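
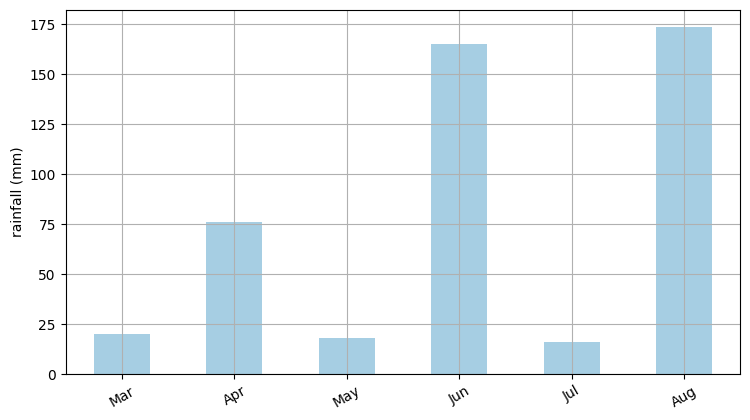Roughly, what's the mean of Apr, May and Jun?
(80 + 20 + 160) / 3 ≈ 87.

≈ 87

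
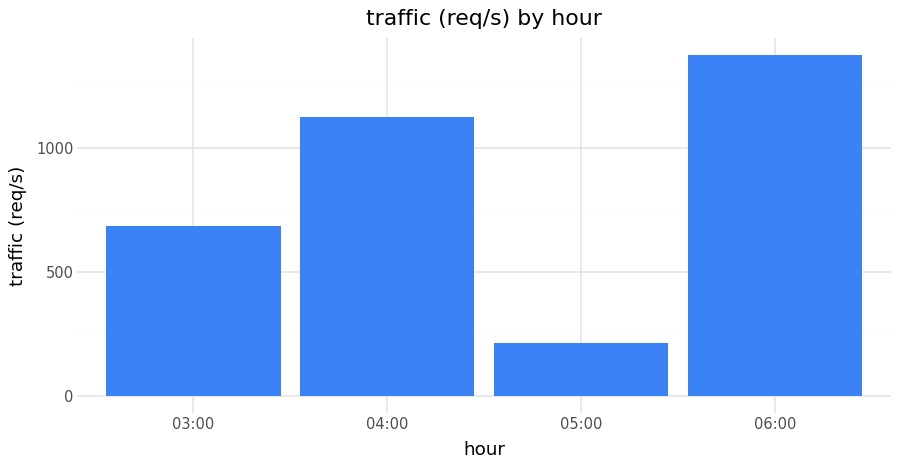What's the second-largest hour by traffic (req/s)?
Top 3: 06:00 ≈ 1400, 04:00 ≈ 1200, 03:00 ≈ 600.

04:00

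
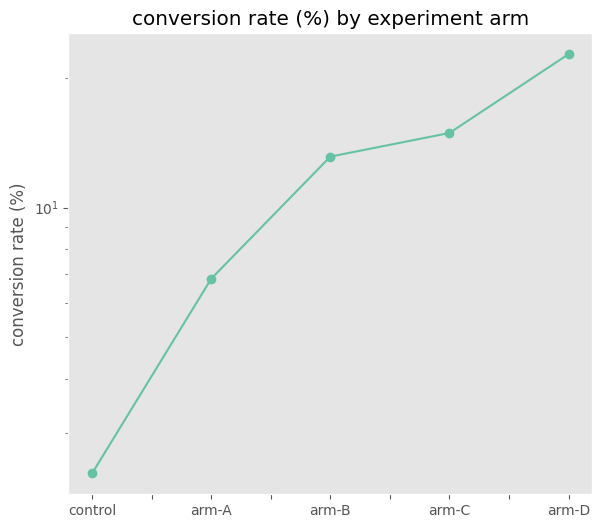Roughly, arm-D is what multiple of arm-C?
arm-D ≈ 22, arm-C ≈ 14; 22/14 ≈ 1.57.

≈ 1.57×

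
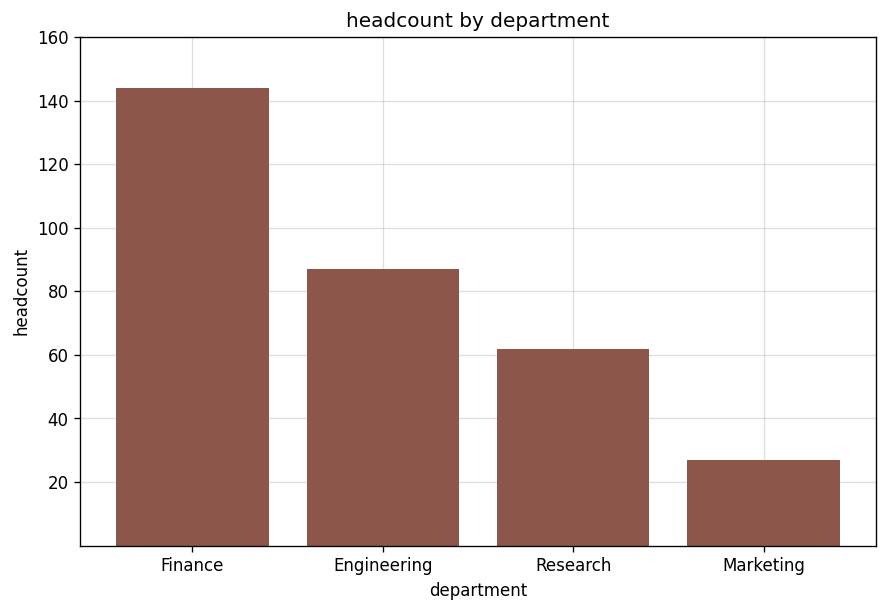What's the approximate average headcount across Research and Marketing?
≈ 40

(60 + 20) / 2 ≈ 40.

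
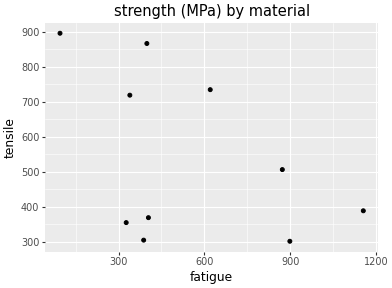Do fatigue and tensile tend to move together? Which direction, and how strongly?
negative, moderate

Points are negatively correlated; moderate (|r| ≈ 0.5).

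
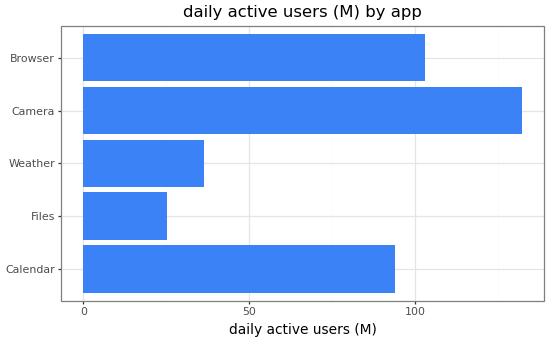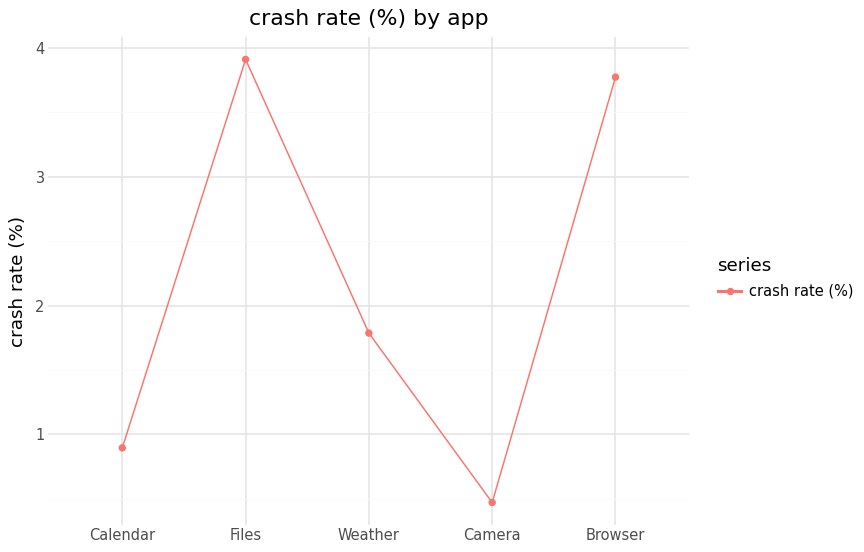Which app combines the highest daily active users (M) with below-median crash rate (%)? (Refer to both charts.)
Chart 2 median crash rate (%) ≈ 2; below-median apps: Calendar, Camera. Among those, Camera has the highest daily active users (M) (≈ 140).

Camera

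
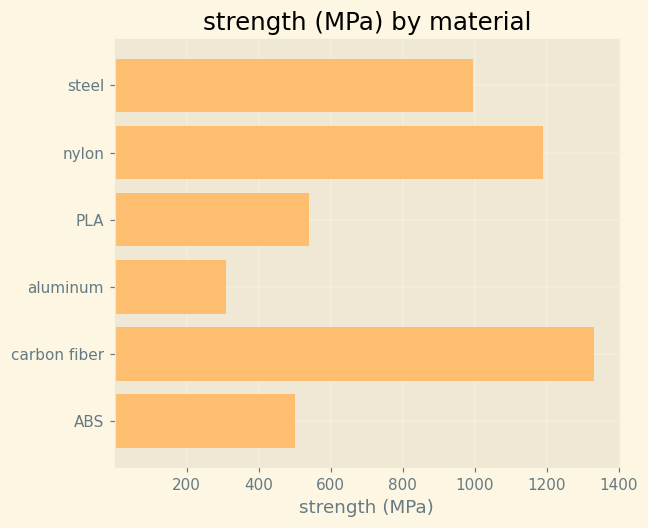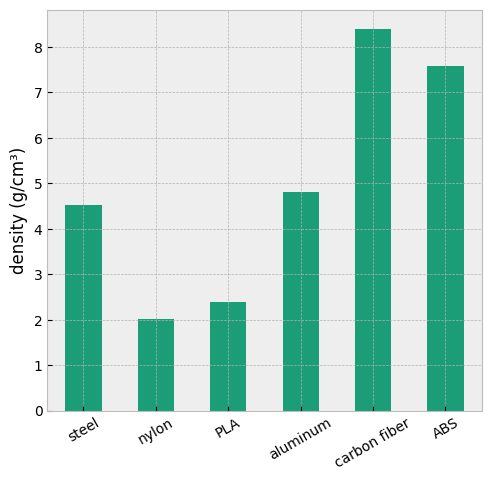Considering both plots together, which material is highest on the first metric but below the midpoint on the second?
nylon

Chart 2 median density (g/cm³) ≈ 5; below-median materials: steel, nylon, PLA. Among those, nylon has the highest strength (MPa) (≈ 1200).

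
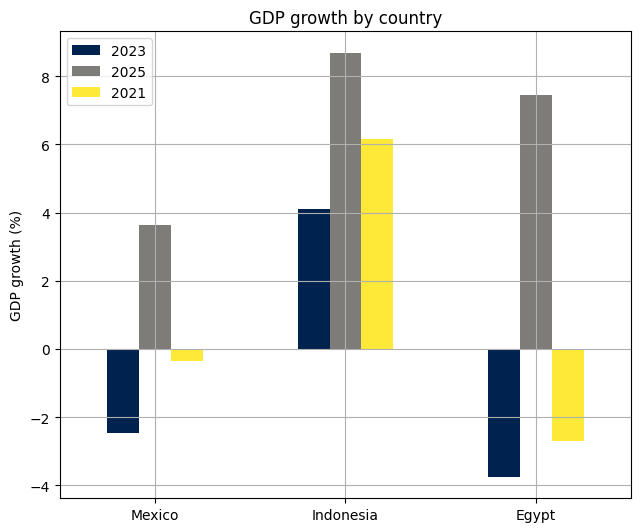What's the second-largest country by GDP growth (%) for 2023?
Top 3 for 2023: Indonesia ≈ 4, Mexico ≈ -2, Egypt ≈ -4.

Mexico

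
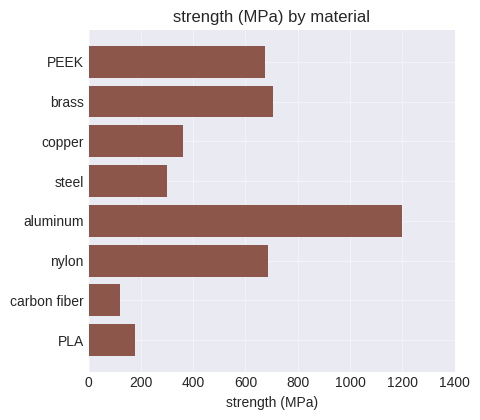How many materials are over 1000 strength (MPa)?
Above 1000: aluminum.

1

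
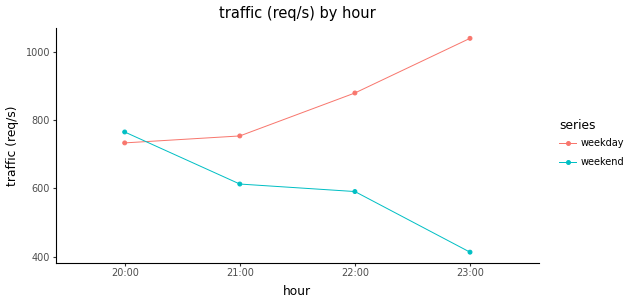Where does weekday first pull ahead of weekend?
21:00

20:00: weekday ≈ 700 vs weekend ≈ 800 (not yet); 21:00: weekday ≈ 800 vs weekend ≈ 600 (first crossover).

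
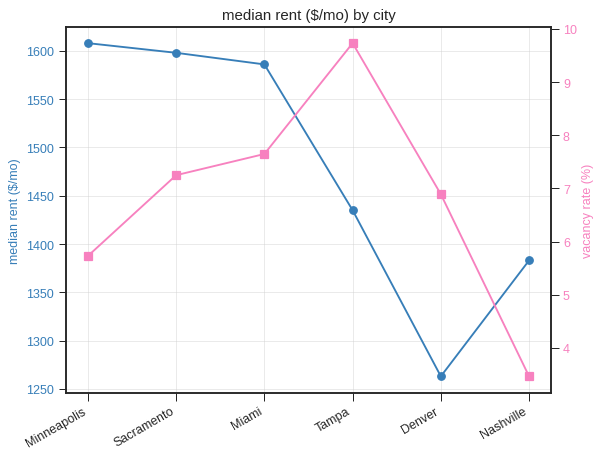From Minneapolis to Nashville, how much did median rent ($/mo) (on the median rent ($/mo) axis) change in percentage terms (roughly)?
Minneapolis ≈ 1600, Nashville ≈ 1400; (1400 − 1600) / 1600 ≈ -12.5%.

≈ -12.5%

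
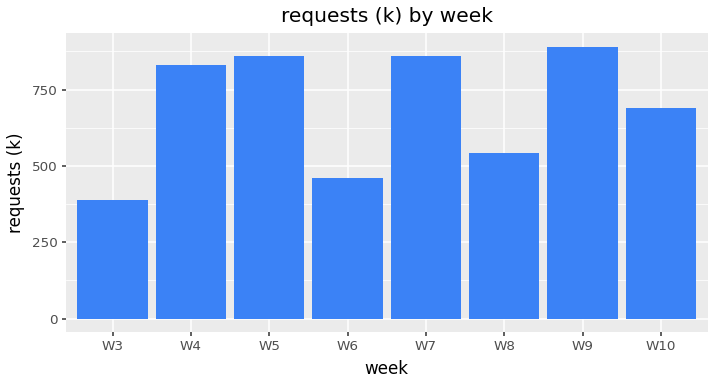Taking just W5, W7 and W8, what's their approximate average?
≈ 767

(900 + 900 + 500) / 3 ≈ 767.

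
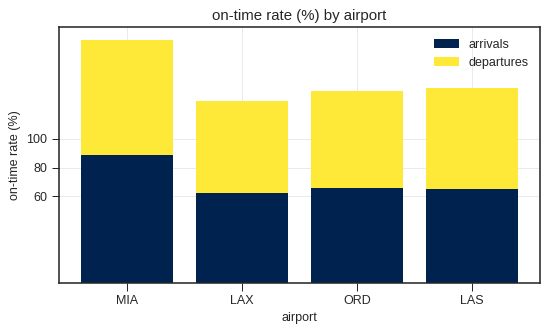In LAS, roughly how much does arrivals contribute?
≈ 60

arrivals top ≈ 60, bottom ≈ 0; segment ≈ 60.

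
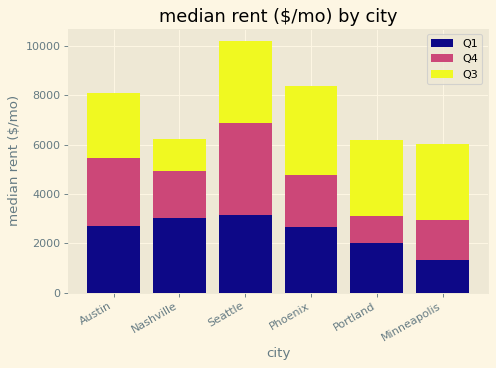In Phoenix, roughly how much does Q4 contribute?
≈ 2000

Q4 top ≈ 5000, bottom ≈ 3000; segment ≈ 2000.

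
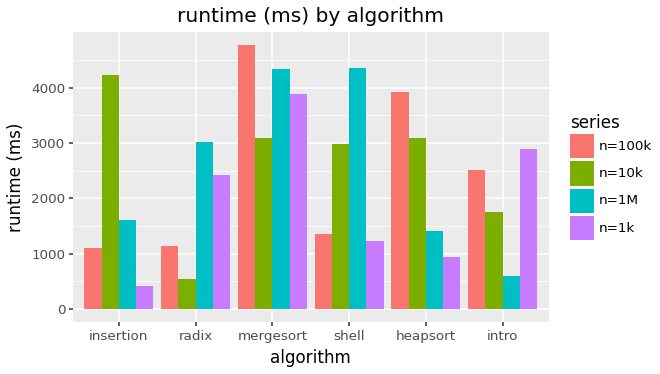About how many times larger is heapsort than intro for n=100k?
≈ 1.6×

heapsort ≈ 4000, intro ≈ 2500; 4000/2500 ≈ 1.6.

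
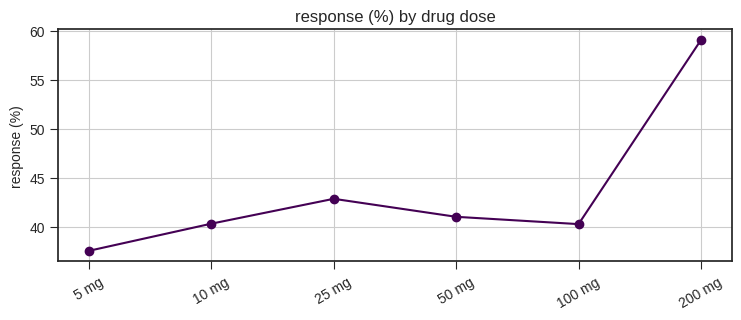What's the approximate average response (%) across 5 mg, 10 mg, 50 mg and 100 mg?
(38 + 40 + 42 + 40) / 4 ≈ 40.

≈ 40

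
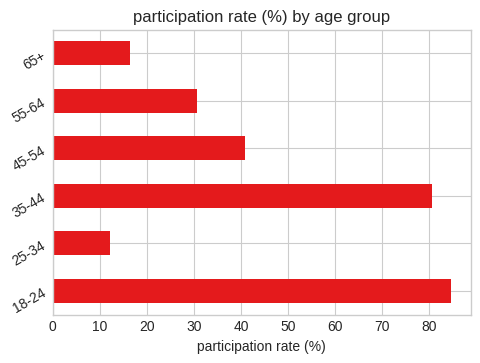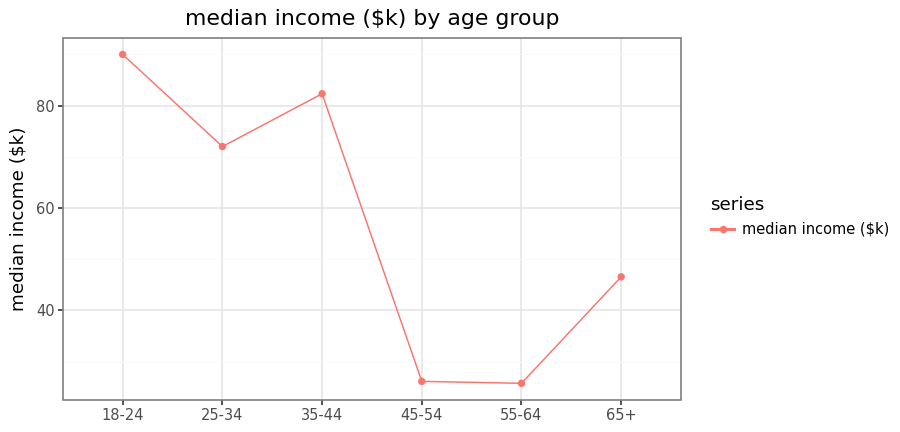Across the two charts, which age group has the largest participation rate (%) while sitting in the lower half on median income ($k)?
Chart 2 median median income ($k) ≈ 60; below-median age groups: 45-54, 55-64, 65+. Among those, 45-54 has the highest participation rate (%) (≈ 40).

45-54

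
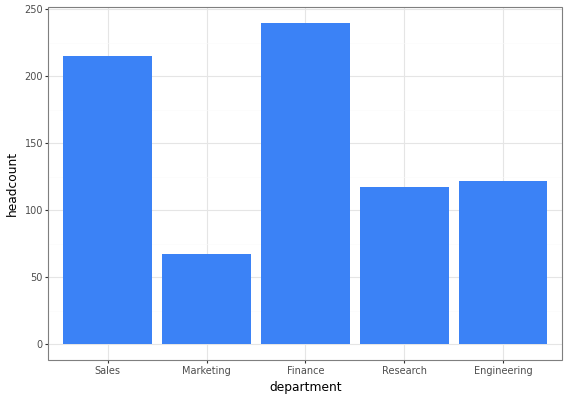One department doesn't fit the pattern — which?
Finance ≈ 240; the rest sit between ≈ 60 and ≈ 220.

Finance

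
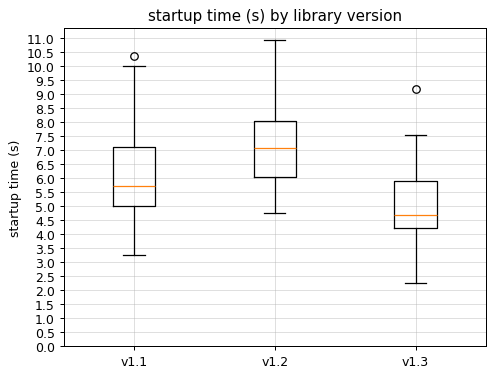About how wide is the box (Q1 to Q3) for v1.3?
Q3 ≈ 6.0, Q1 ≈ 4.0; IQR ≈ 2.0.

≈ 2.0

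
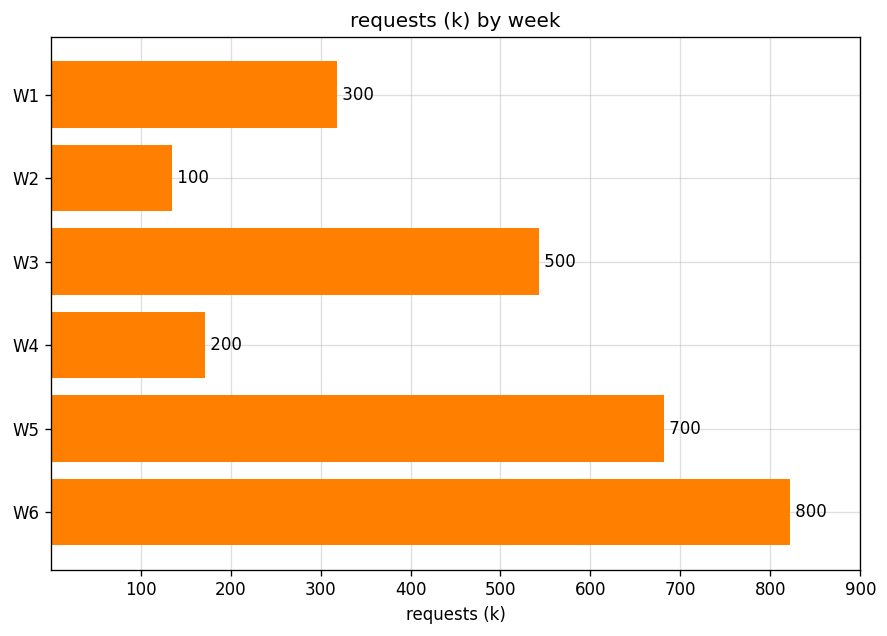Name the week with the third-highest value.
W3

Top 4: W6 ≈ 800, W5 ≈ 700, W3 ≈ 500, W1 ≈ 300.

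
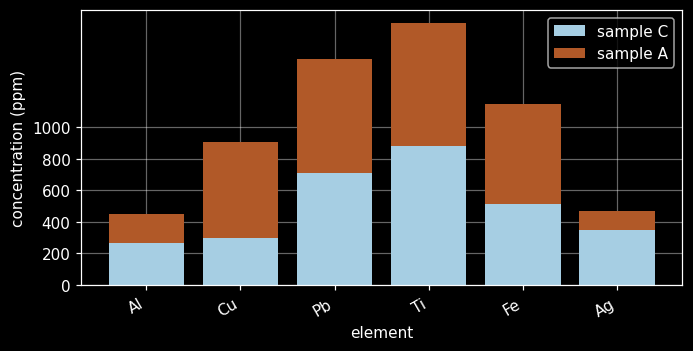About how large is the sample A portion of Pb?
≈ 600

sample A top ≈ 1400, bottom ≈ 800; segment ≈ 600.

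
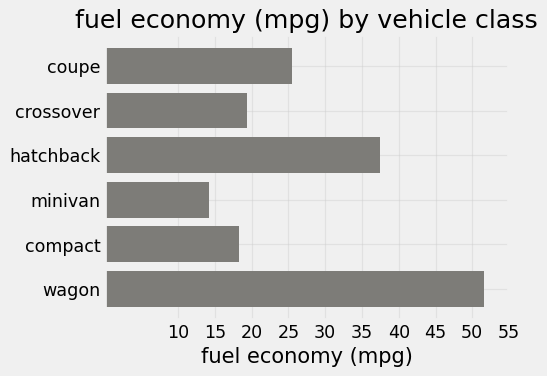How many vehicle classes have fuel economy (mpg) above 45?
Above 45: wagon.

1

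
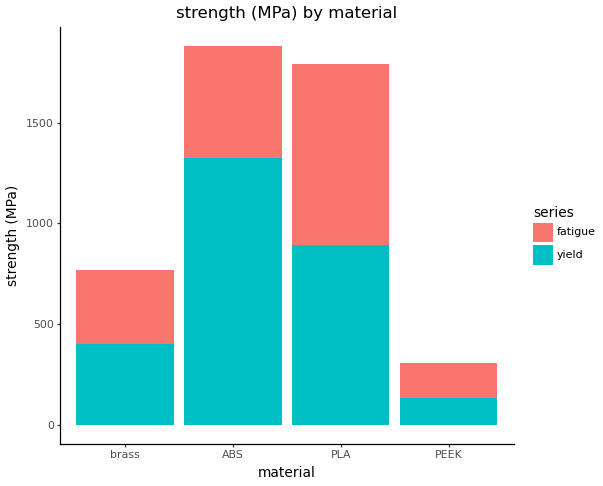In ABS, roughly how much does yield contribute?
≈ 1400

yield top ≈ 1400, bottom ≈ 0; segment ≈ 1400.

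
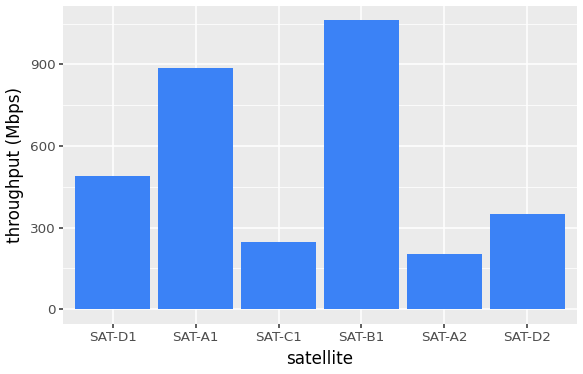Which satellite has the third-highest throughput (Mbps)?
Top 4: SAT-B1 ≈ 1100, SAT-A1 ≈ 900, SAT-D1 ≈ 500, SAT-D2 ≈ 300.

SAT-D1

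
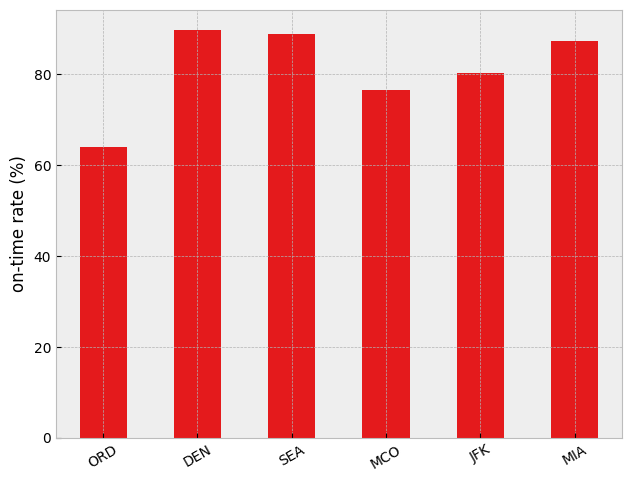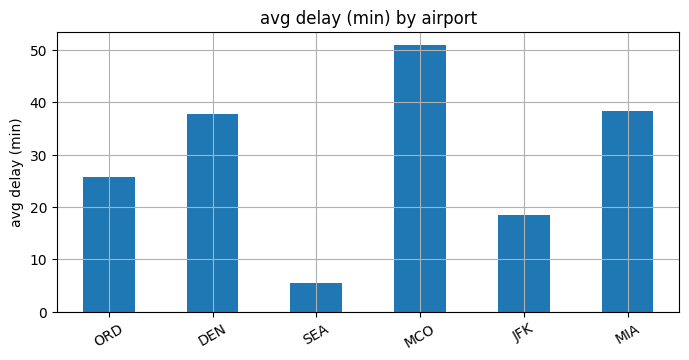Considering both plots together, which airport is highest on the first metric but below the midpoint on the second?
Chart 2 median avg delay (min) ≈ 30; below-median airports: ORD, SEA, JFK. Among those, SEA has the highest on-time rate (%) (≈ 90).

SEA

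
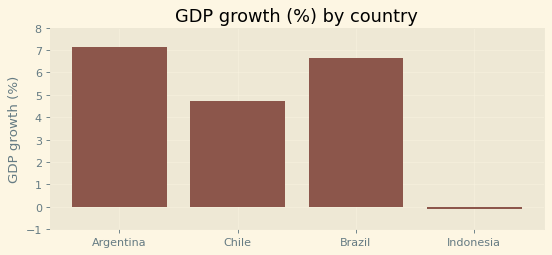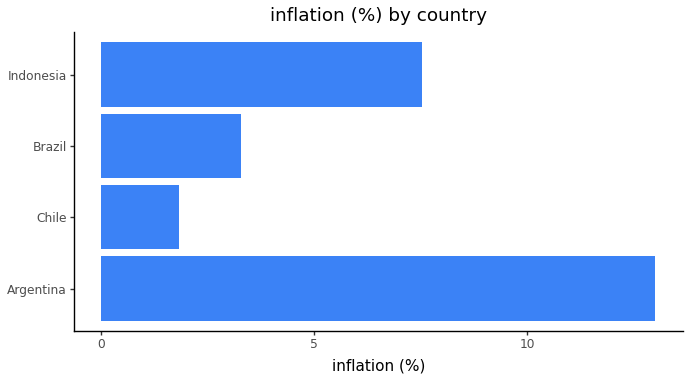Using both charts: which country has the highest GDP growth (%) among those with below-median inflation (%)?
Chart 2 median inflation (%) ≈ 6; below-median countries: Chile, Brazil. Among those, Brazil has the highest GDP growth (%) (≈ 7).

Brazil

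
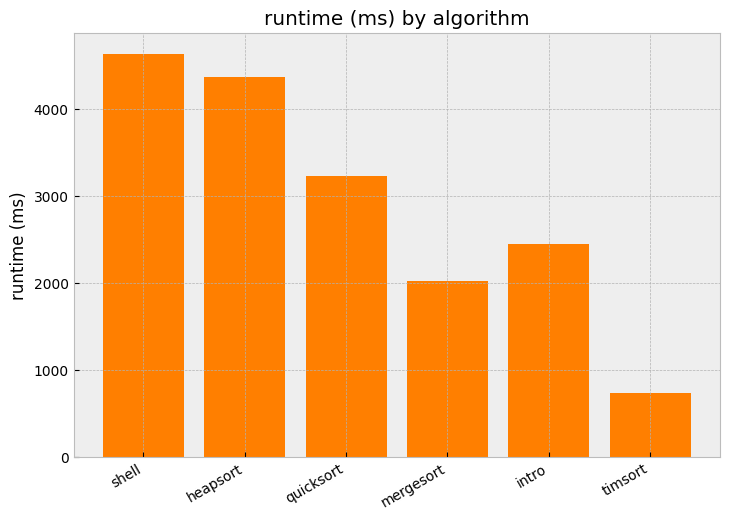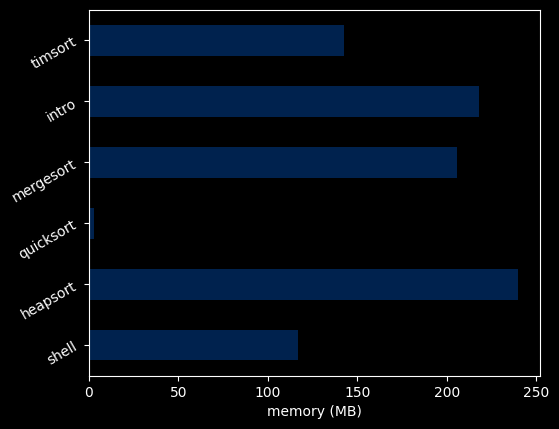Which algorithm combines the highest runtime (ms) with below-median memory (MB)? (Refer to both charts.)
Chart 2 median memory (MB) ≈ 175; below-median algorithms: shell, quicksort, timsort. Among those, shell has the highest runtime (ms) (≈ 4500).

shell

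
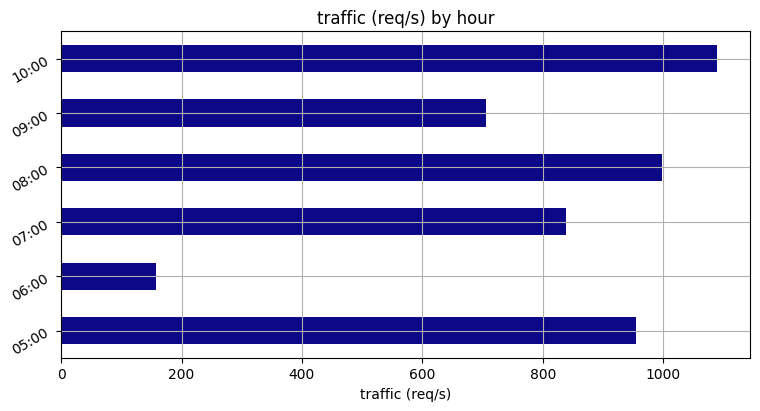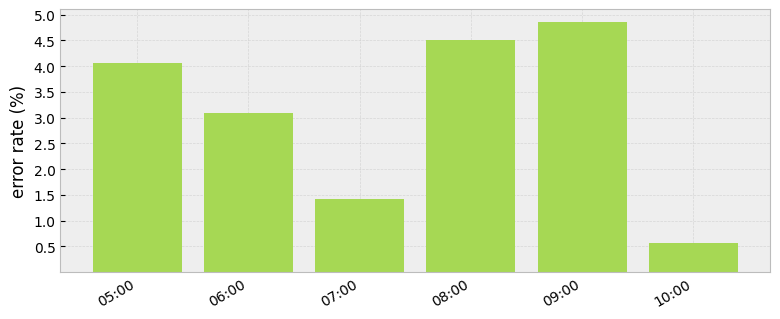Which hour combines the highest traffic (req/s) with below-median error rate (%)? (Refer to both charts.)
Chart 2 median error rate (%) ≈ 3.5; below-median hours: 06:00, 07:00, 10:00. Among those, 10:00 has the highest traffic (req/s) (≈ 1100).

10:00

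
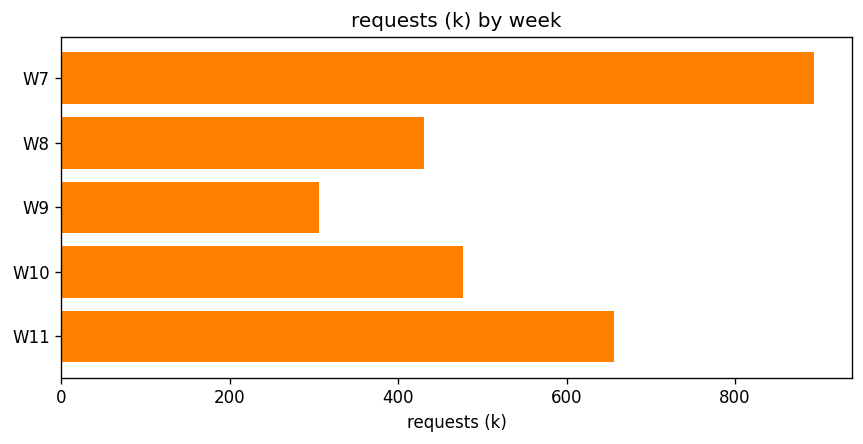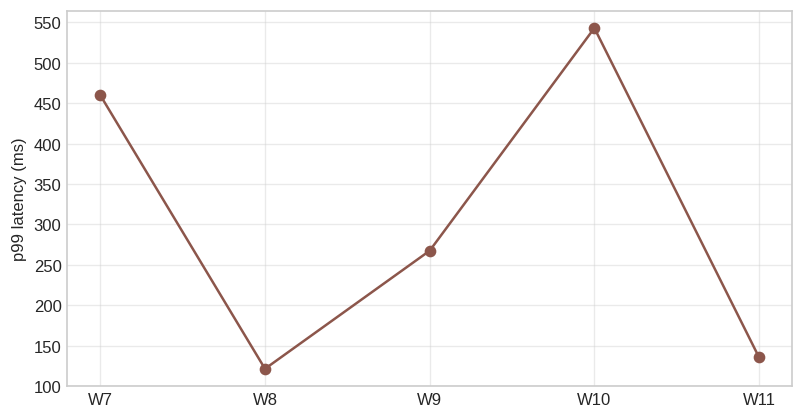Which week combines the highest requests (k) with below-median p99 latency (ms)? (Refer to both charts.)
Chart 2 median p99 latency (ms) ≈ 250; below-median weeks: W8, W11. Among those, W11 has the highest requests (k) (≈ 700).

W11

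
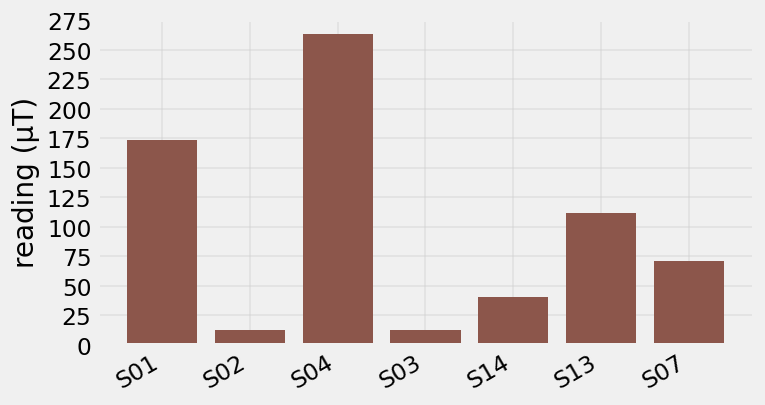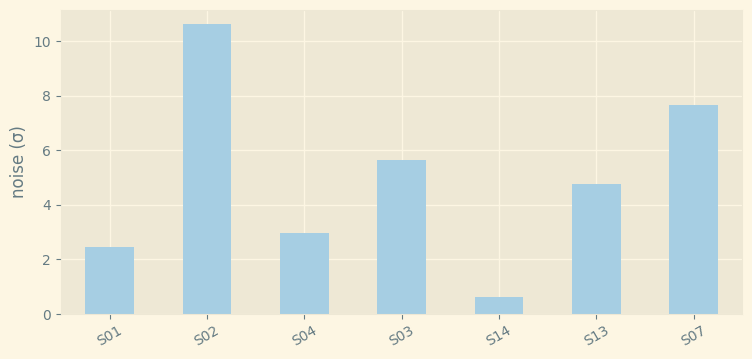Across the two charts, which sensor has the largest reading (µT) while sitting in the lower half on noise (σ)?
Chart 2 median noise (σ) ≈ 5; below-median sensors: S01, S04, S14. Among those, S04 has the highest reading (µT) (≈ 275).

S04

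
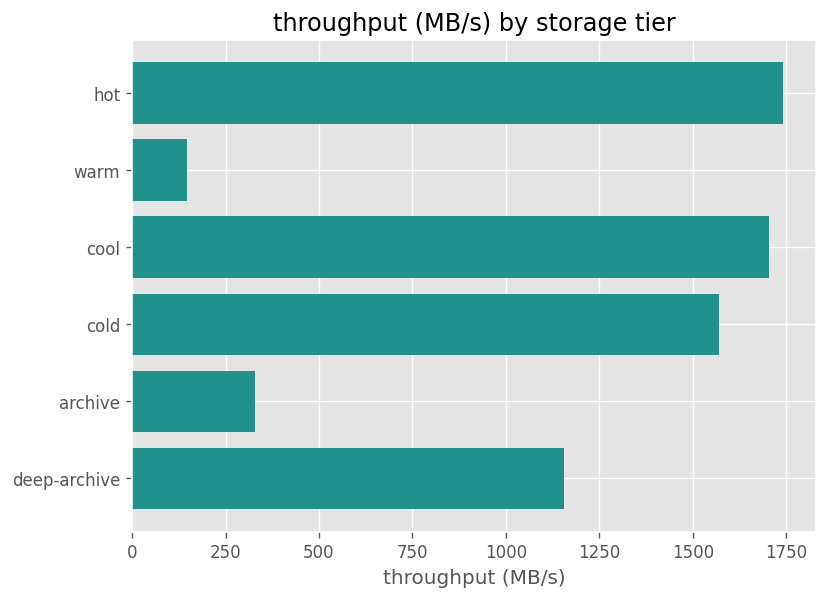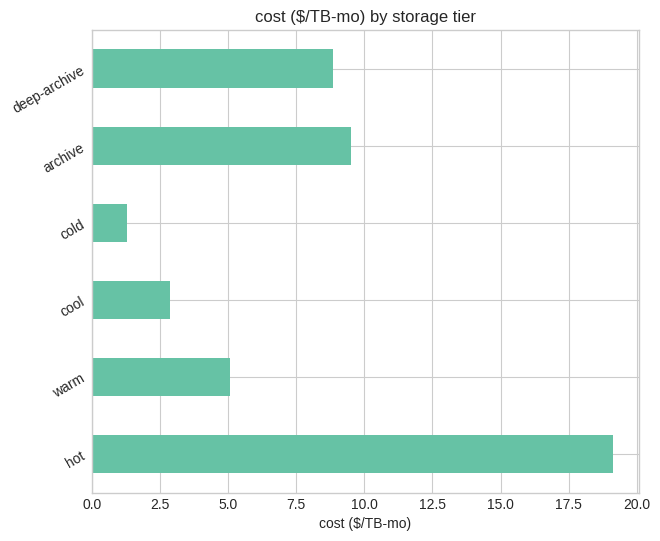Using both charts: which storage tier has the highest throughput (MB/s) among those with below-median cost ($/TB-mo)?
Chart 2 median cost ($/TB-mo) ≈ 6; below-median storage tiers: warm, cool, cold. Among those, cool has the highest throughput (MB/s) (≈ 1800).

cool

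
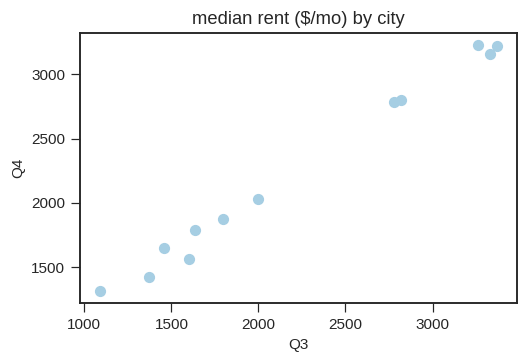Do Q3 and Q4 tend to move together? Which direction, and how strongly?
positive, strong

Points are positively correlated; strong (|r| ≈ 1.0).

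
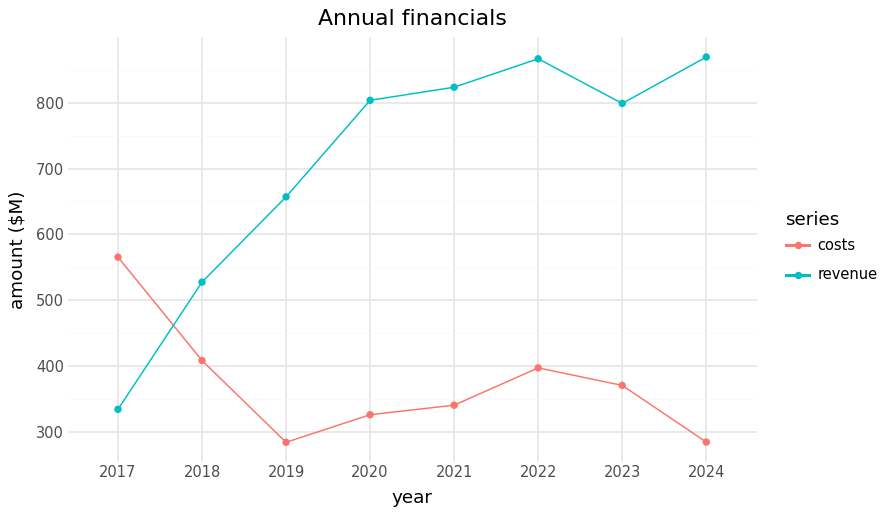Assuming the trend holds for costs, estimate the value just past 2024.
≈ 250

Last three: 400, 350, 300 → slope ≈ -50/step → next ≈ 250.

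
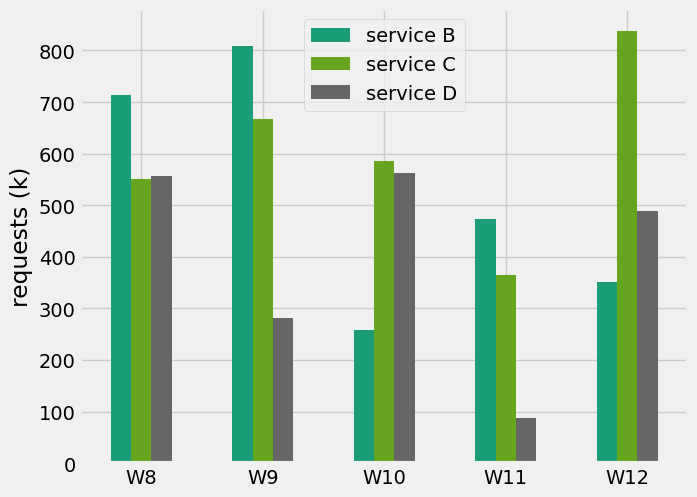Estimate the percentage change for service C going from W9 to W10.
≈ -14.3%

W9 ≈ 700, W10 ≈ 600; (600 − 700) / 700 ≈ -14.3%.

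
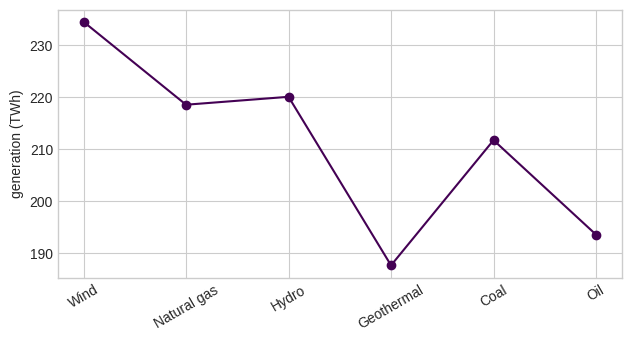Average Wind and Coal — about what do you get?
≈ 222

(235 + 210) / 2 ≈ 222.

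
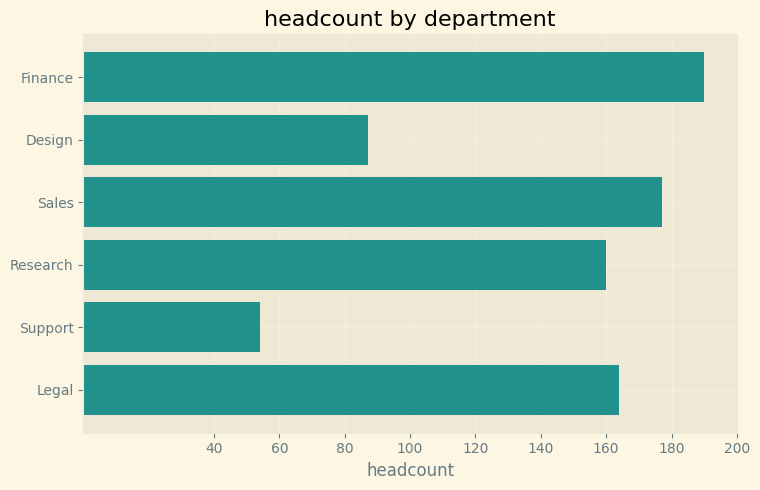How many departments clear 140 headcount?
Above 140: Finance, Sales, Research, Legal.

4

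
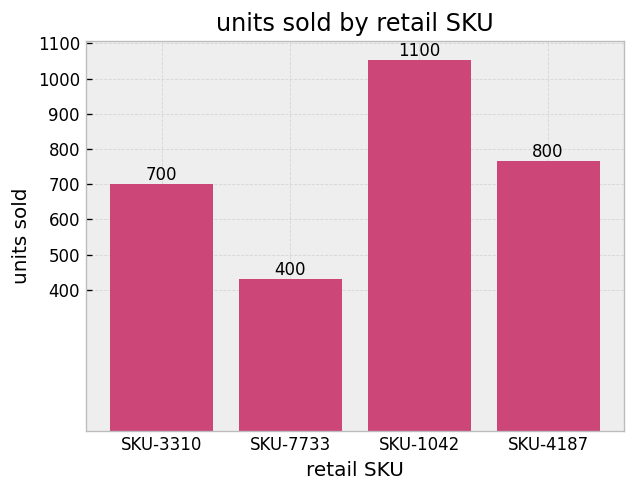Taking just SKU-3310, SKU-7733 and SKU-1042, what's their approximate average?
≈ 733

(700 + 400 + 1100) / 3 ≈ 733.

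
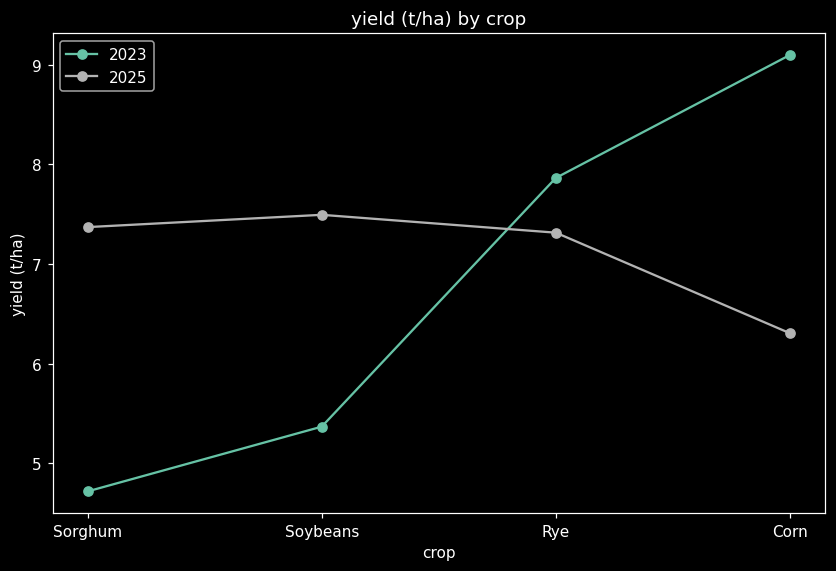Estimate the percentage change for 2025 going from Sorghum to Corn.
≈ -13.3%

Sorghum ≈ 7.5, Corn ≈ 6.5; (6.5 − 7.5) / 7.5 ≈ -13.3%.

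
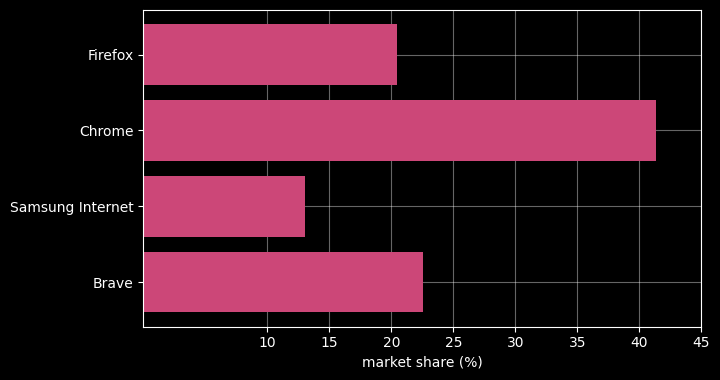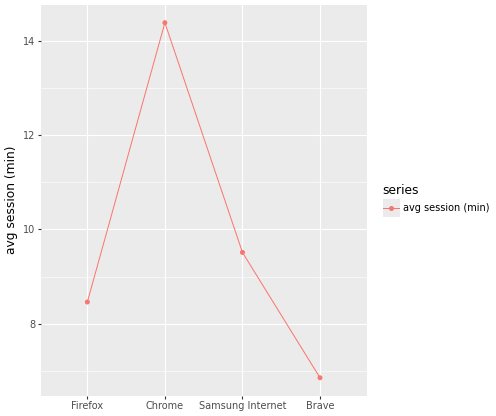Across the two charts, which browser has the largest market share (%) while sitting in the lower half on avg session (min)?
Brave

Chart 2 median avg session (min) ≈ 8; below-median browsers: Firefox, Brave. Among those, Brave has the highest market share (%) (≈ 25).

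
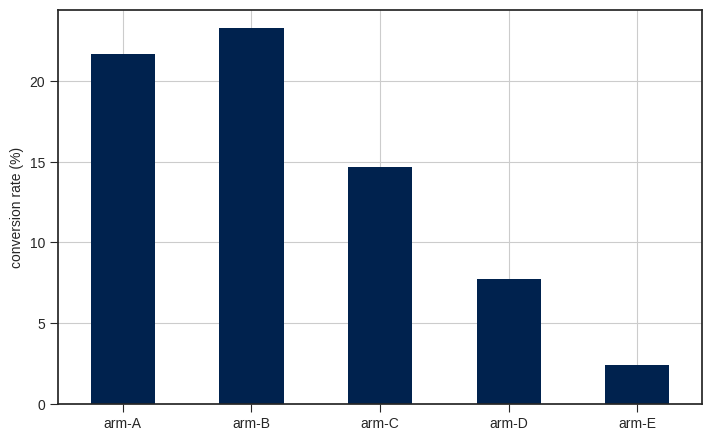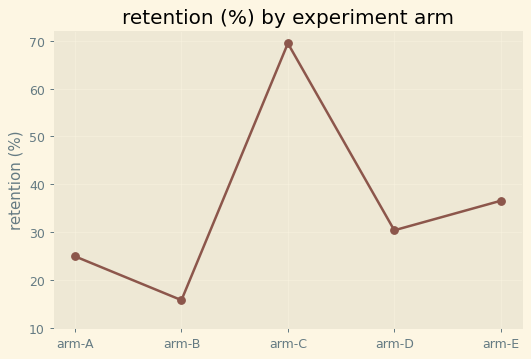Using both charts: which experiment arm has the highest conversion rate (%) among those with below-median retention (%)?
arm-B

Chart 2 median retention (%) ≈ 30; below-median experiment arms: arm-A, arm-B. Among those, arm-B has the highest conversion rate (%) (≈ 25).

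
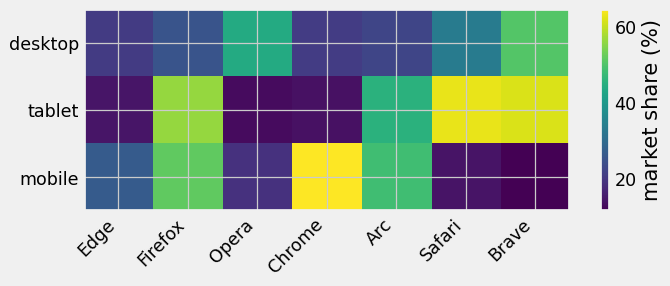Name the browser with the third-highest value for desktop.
Safari

Top 4 for desktop: Brave ≈ 50, Opera ≈ 45, Safari ≈ 35, Firefox ≈ 25.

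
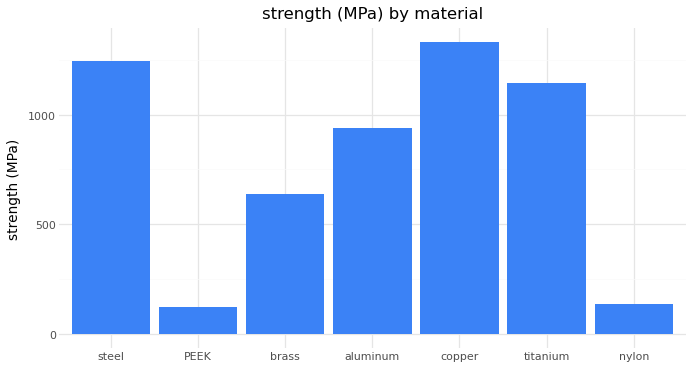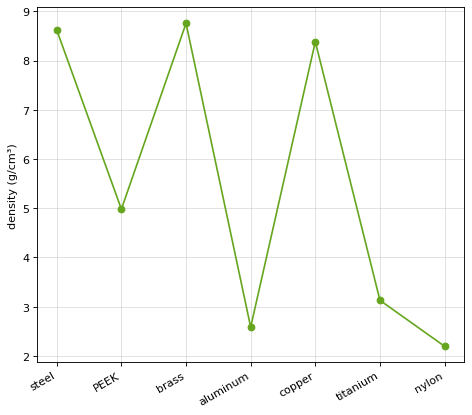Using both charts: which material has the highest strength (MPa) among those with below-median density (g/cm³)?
Chart 2 median density (g/cm³) ≈ 5; below-median materials: aluminum, titanium, nylon. Among those, titanium has the highest strength (MPa) (≈ 1200).

titanium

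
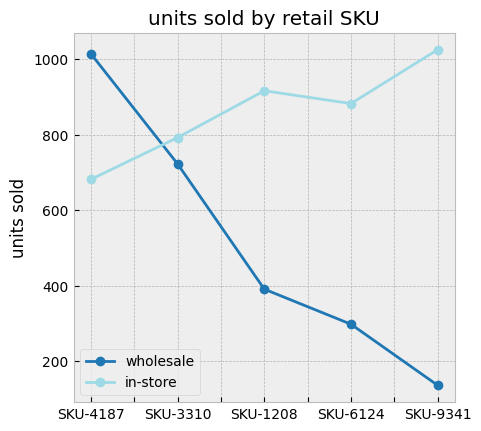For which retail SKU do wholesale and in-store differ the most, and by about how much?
SKU-9341: wholesale ≈ 100, in-store ≈ 1000 → gap ≈ 900. Next-largest (SKU-6124) is only ≈ 600.

SKU-9341, ≈ 900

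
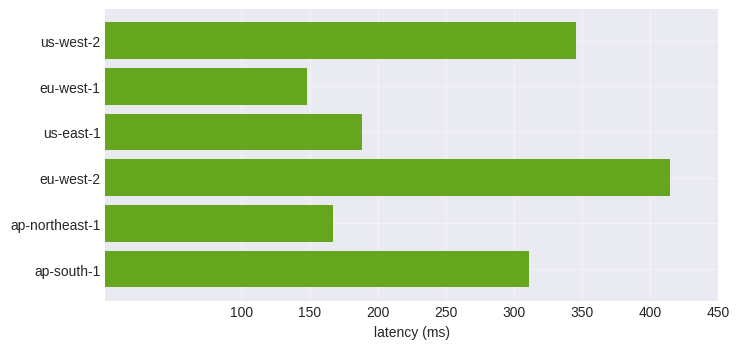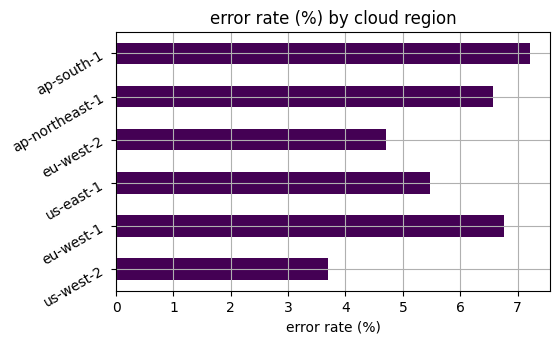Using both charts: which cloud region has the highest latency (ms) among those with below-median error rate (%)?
Chart 2 median error rate (%) ≈ 6; below-median cloud regions: us-west-2, us-east-1, eu-west-2. Among those, eu-west-2 has the highest latency (ms) (≈ 400).

eu-west-2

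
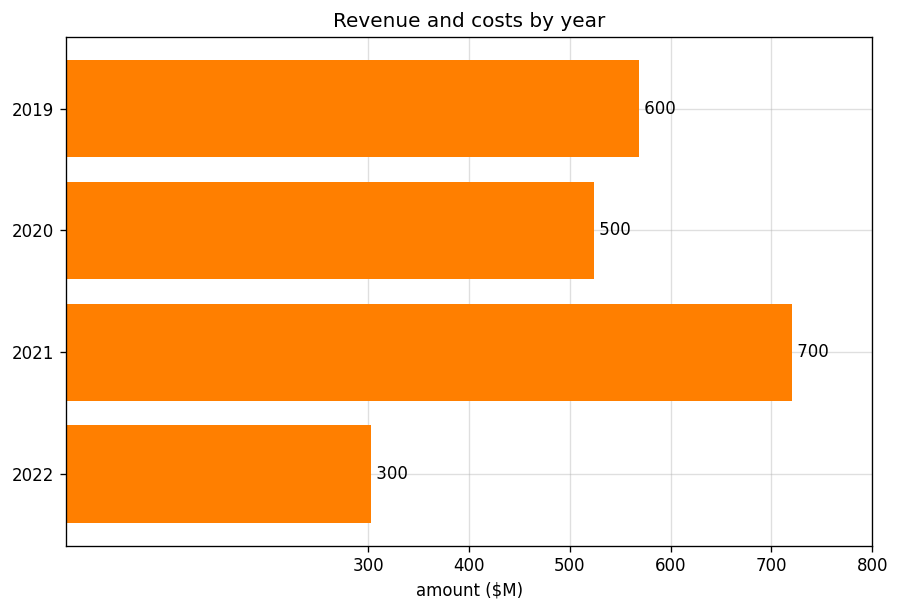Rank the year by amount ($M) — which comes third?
Top 4: 2021 ≈ 700, 2019 ≈ 600, 2020 ≈ 500, 2022 ≈ 300.

2020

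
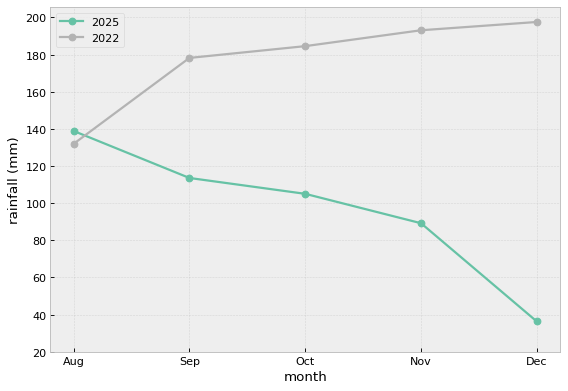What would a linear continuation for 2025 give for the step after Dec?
≈ 10

Last three: 100, 80, 40 → slope ≈ -30/step → next ≈ 10.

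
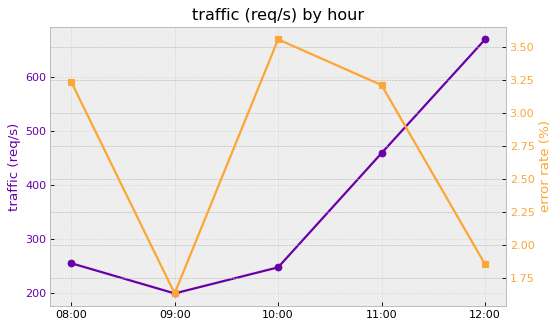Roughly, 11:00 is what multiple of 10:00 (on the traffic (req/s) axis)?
≈ 1.8×

11:00 ≈ 450, 10:00 ≈ 250; 450/250 ≈ 1.8.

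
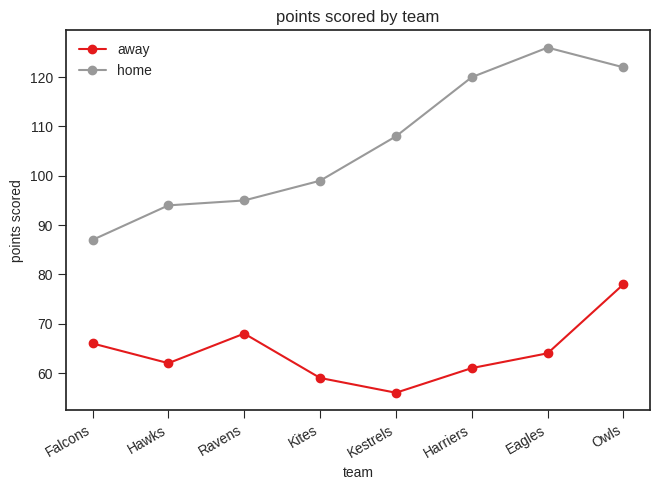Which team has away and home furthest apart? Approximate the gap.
Eagles: away ≈ 60, home ≈ 130 → gap ≈ 70. Next-largest (Harriers) is only ≈ 60.

Eagles, ≈ 70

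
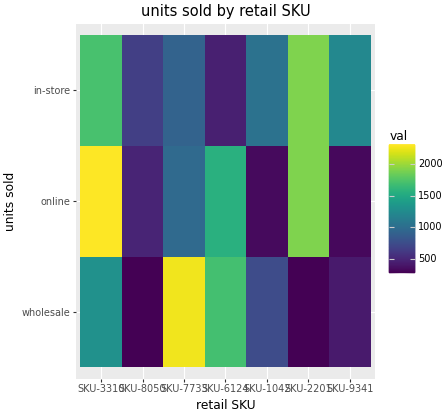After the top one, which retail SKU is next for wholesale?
Top 3 for wholesale: SKU-7733 ≈ 2200, SKU-6124 ≈ 1600, SKU-3310 ≈ 1200.

SKU-6124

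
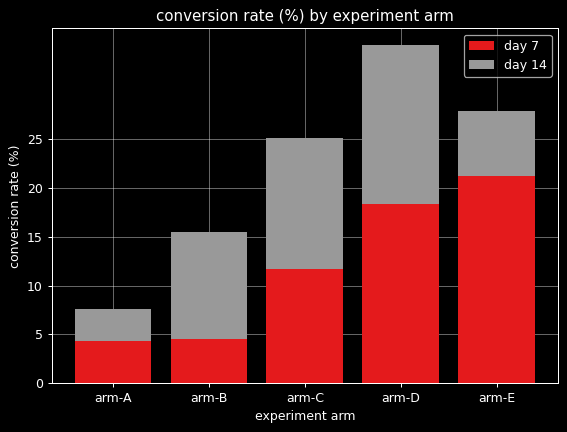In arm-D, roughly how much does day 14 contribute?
≈ 15

day 14 top ≈ 35, bottom ≈ 20; segment ≈ 15.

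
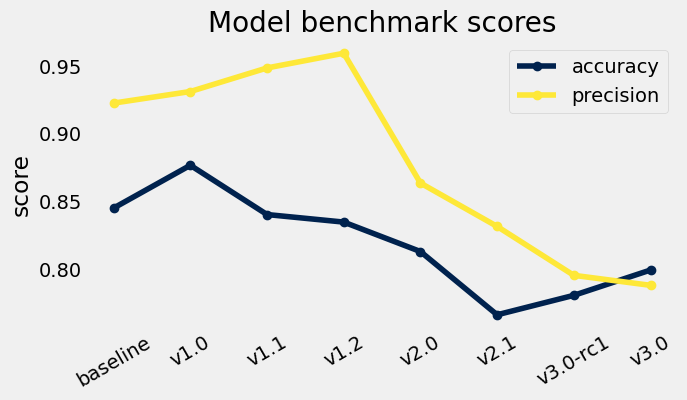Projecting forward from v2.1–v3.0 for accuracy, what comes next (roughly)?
Last three: 0.76, 0.78, 0.80 → slope ≈ 0.02/step → next ≈ 0.82.

≈ 0.82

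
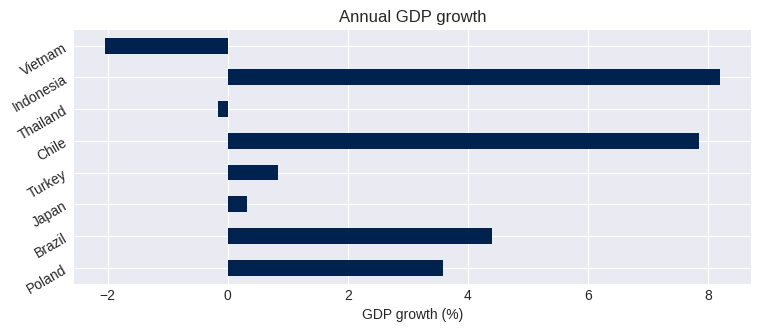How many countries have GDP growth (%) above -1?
7

Above -1: Poland, Brazil, Japan, Turkey, Chile, Thailand, Indonesia.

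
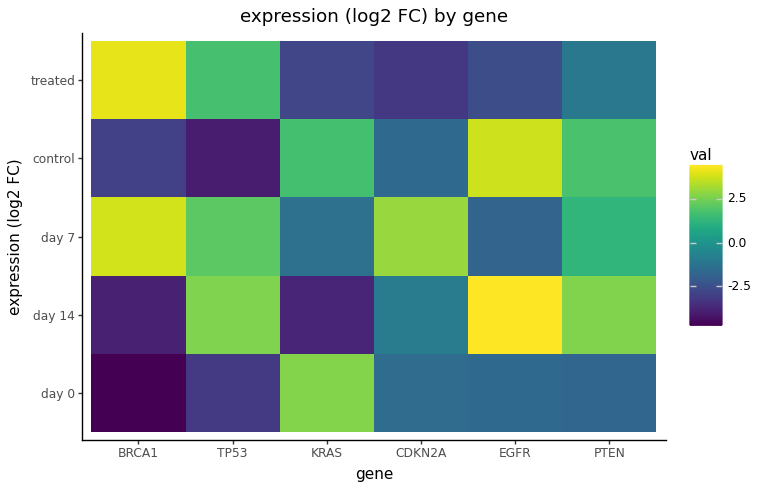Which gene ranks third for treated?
PTEN

Top 4 for treated: BRCA1 ≈ 4, TP53 ≈ 2, PTEN ≈ -1, EGFR ≈ -3.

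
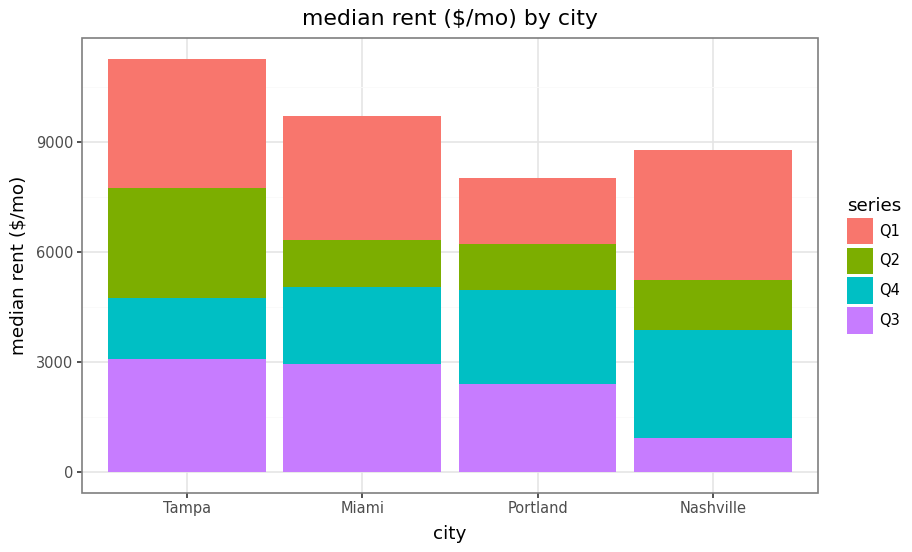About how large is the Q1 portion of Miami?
≈ 4000

Q1 top ≈ 10000, bottom ≈ 6000; segment ≈ 4000.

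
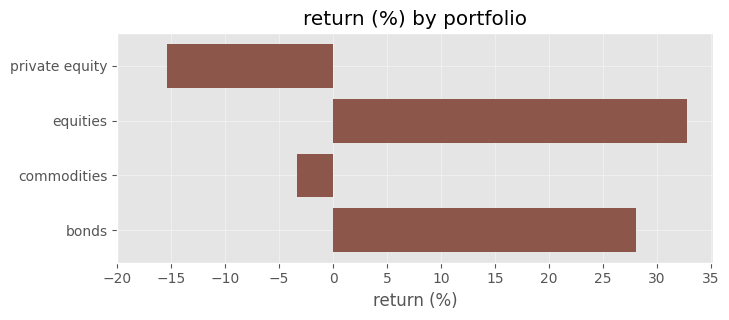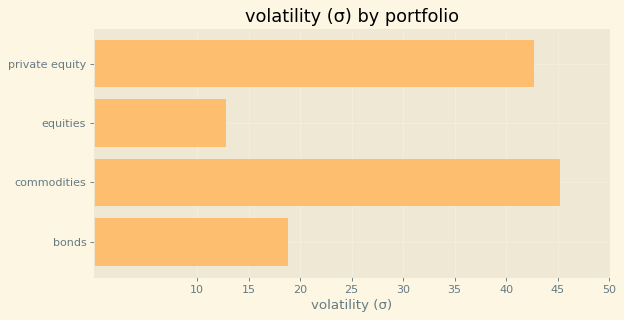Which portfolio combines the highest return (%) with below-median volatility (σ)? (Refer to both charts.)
Chart 2 median volatility (σ) ≈ 30; below-median portfolios: equities, bonds. Among those, equities has the highest return (%) (≈ 35).

equities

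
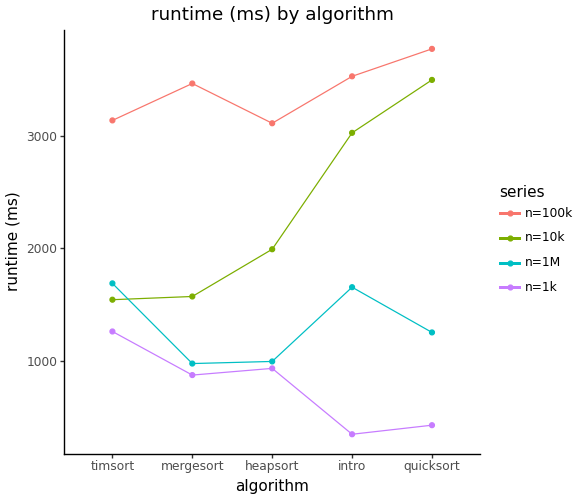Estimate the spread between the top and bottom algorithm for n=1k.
Max timsort ≈ 1500, min intro ≈ 500; range ≈ 1000.

≈ 1000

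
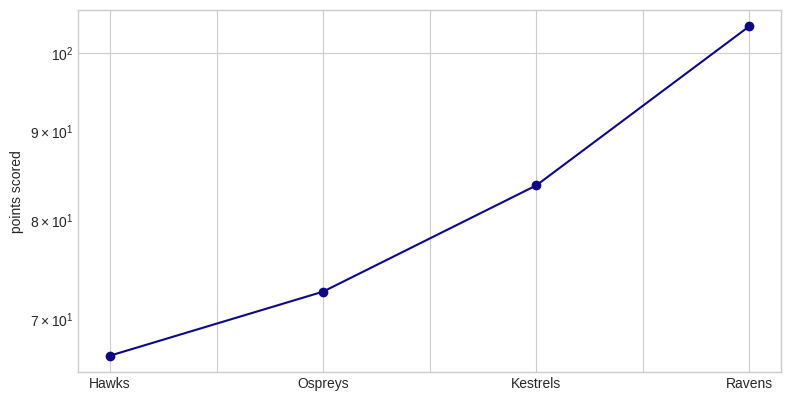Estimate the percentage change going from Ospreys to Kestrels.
Ospreys ≈ 75, Kestrels ≈ 85; (85 − 75) / 75 ≈ +13.3%.

≈ +13.3%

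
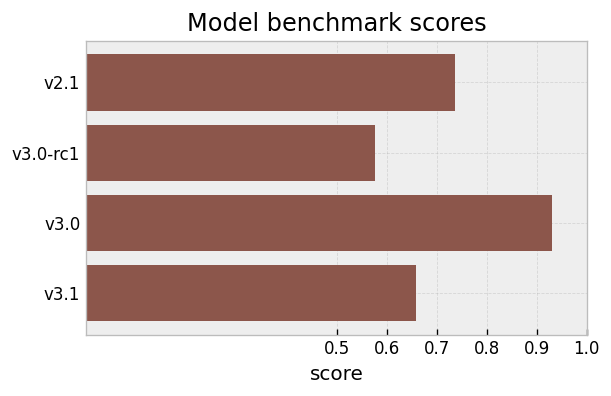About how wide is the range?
Max v3.0 ≈ 0.9, min v3.0-rc1 ≈ 0.6; range ≈ 0.3.

≈ 0.3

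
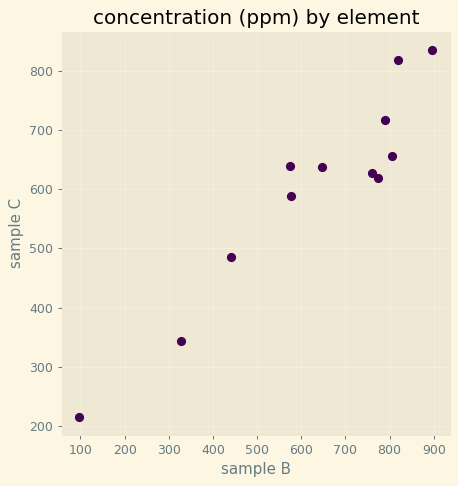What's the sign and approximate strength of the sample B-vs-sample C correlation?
Points are positively correlated; strong (|r| ≈ 0.9).

positive, strong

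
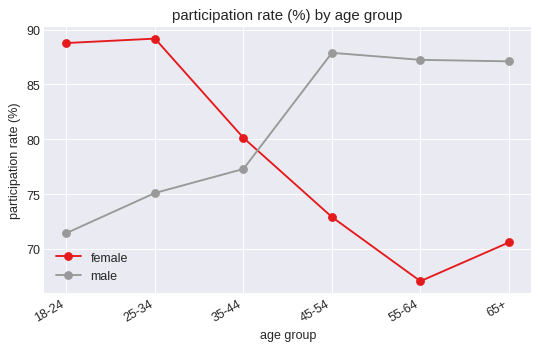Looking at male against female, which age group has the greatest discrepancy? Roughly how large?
55-64, ≈ 20 %

55-64: male ≈ 88, female ≈ 68 → gap ≈ 20. Next-largest (18-24) is only ≈ 16.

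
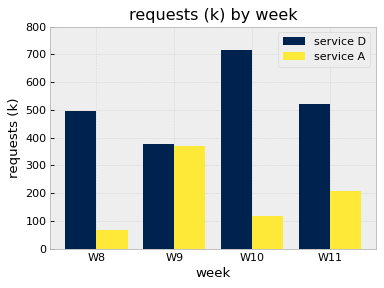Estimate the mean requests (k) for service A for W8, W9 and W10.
≈ 200

(100 + 400 + 100) / 3 ≈ 200.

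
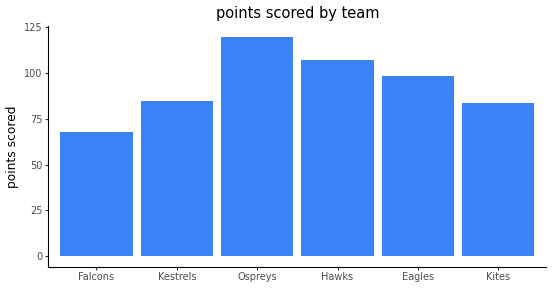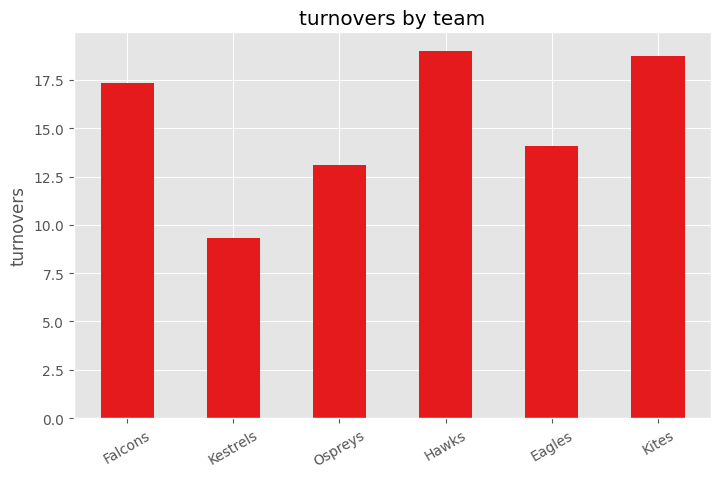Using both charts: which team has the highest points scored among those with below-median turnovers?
Ospreys

Chart 2 median turnovers ≈ 16; below-median teams: Kestrels, Ospreys, Eagles. Among those, Ospreys has the highest points scored (≈ 120).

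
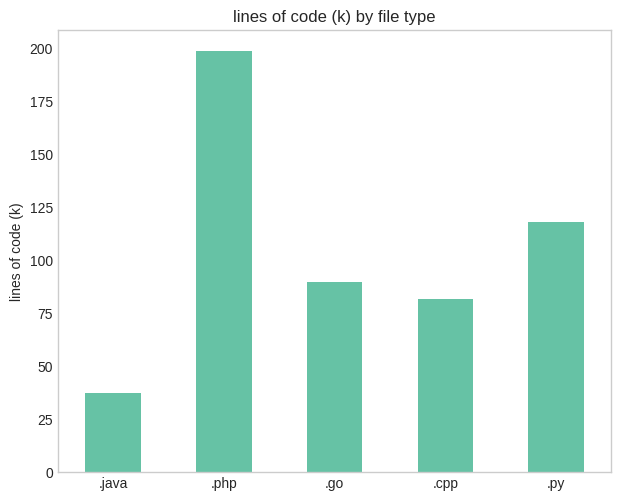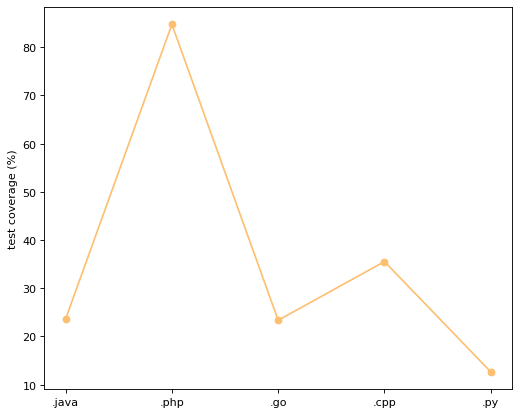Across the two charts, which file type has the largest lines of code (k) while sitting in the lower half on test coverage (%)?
.py

Chart 2 median test coverage (%) ≈ 20; below-median file types: .go, .py. Among those, .py has the highest lines of code (k) (≈ 120).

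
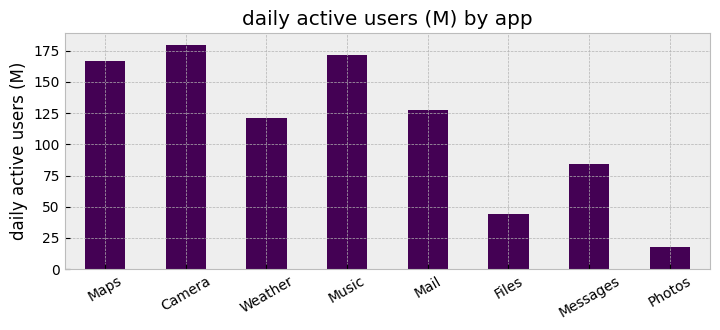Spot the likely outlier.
Photos ≈ 20; the rest sit between ≈ 40 and ≈ 180.

Photos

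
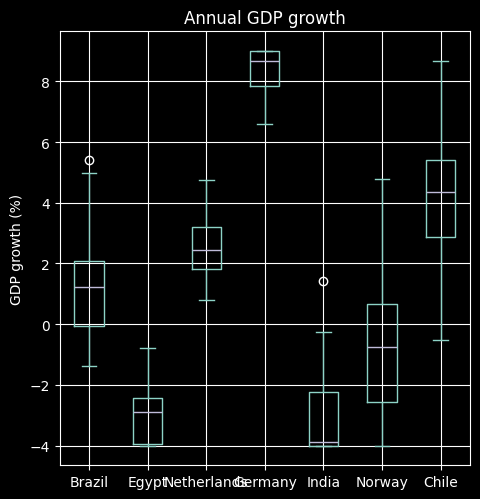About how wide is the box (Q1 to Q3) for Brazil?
≈ 2

Q3 ≈ 2, Q1 ≈ 0; IQR ≈ 2.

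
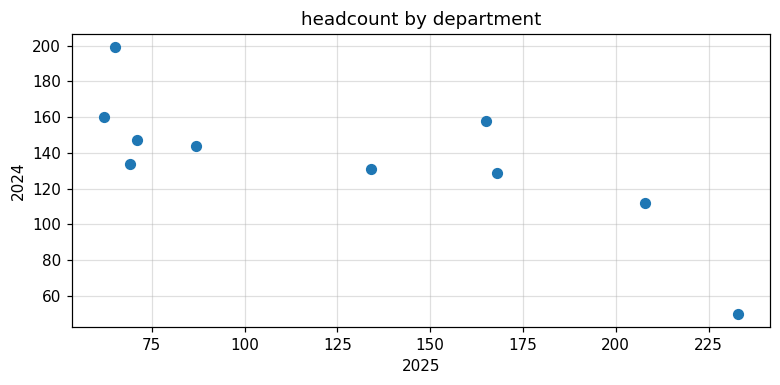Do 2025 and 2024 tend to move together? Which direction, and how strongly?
Points are negatively correlated; strong (|r| ≈ 0.8).

negative, strong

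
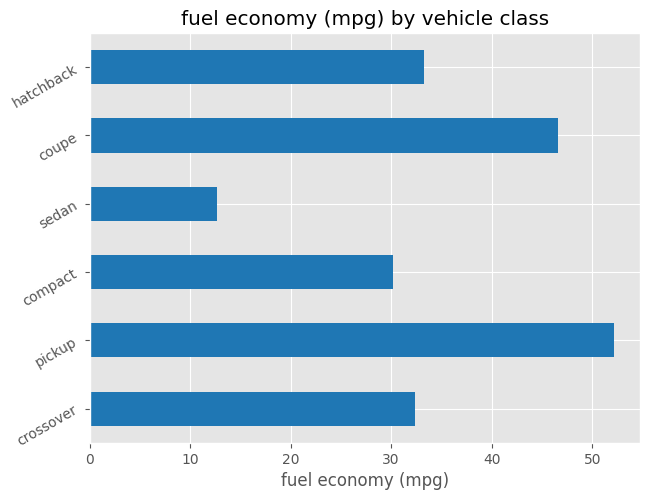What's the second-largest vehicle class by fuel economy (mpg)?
Top 3: pickup ≈ 50, coupe ≈ 45, hatchback ≈ 35.

coupe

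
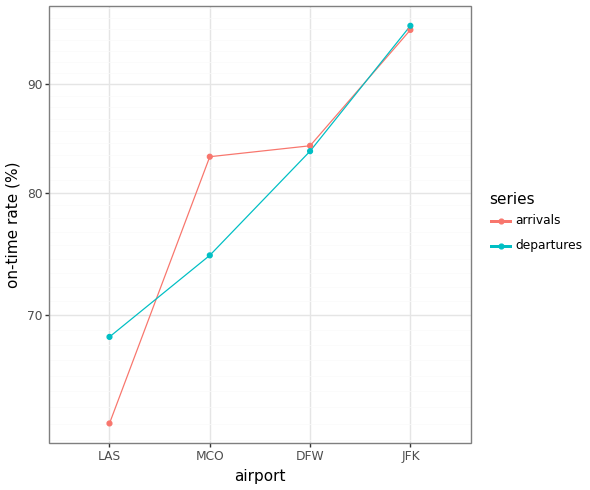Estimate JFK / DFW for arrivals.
≈ 1.12×

JFK ≈ 95, DFW ≈ 85; 95/85 ≈ 1.12.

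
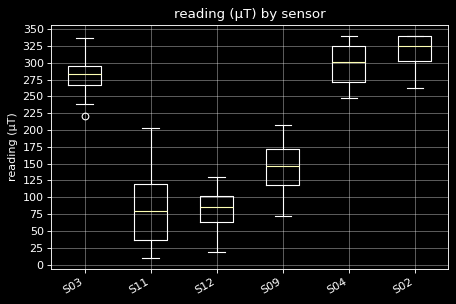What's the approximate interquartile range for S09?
Q3 ≈ 175, Q1 ≈ 125; IQR ≈ 50.

≈ 50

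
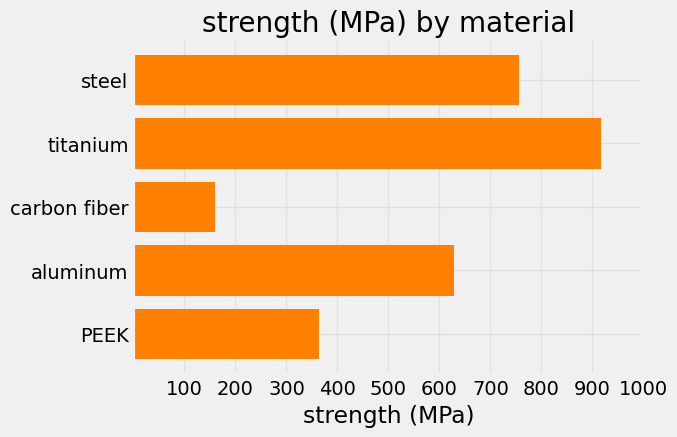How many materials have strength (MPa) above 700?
Above 700: steel, titanium.

2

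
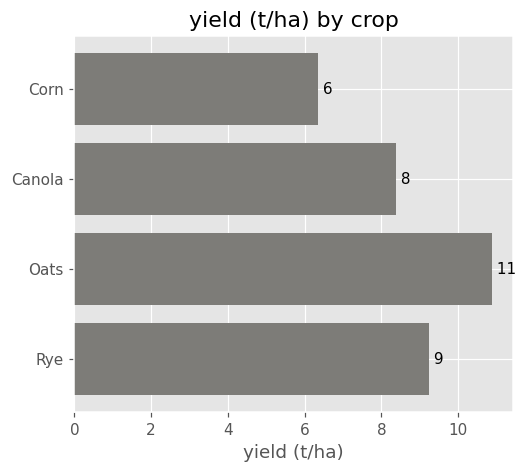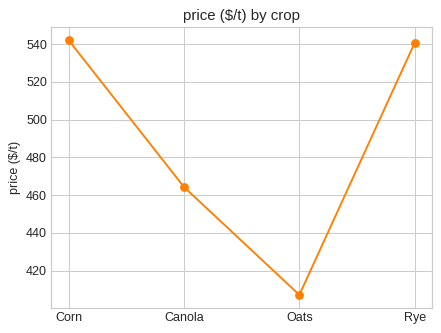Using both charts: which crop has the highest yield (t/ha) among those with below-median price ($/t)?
Chart 2 median price ($/t) ≈ 500; below-median crops: Canola, Oats. Among those, Oats has the highest yield (t/ha) (≈ 11).

Oats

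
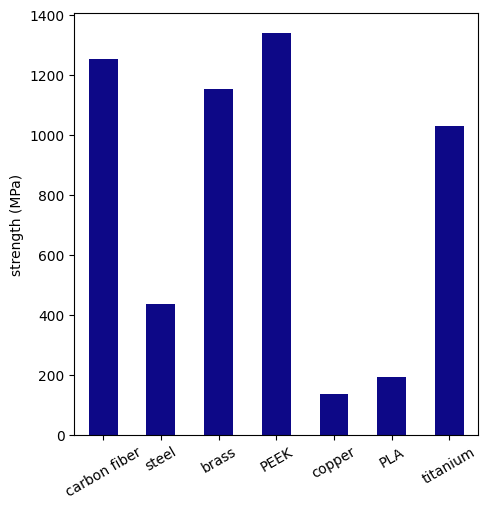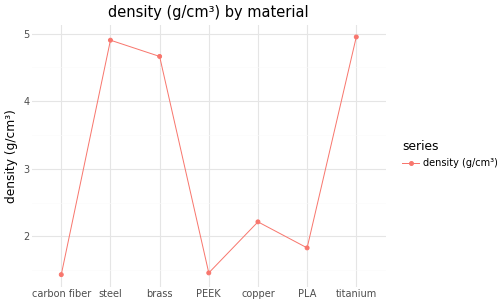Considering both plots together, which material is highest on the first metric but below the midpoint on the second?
Chart 2 median density (g/cm³) ≈ 2; below-median materials: carbon fiber, PEEK, PLA. Among those, PEEK has the highest strength (MPa) (≈ 1400).

PEEK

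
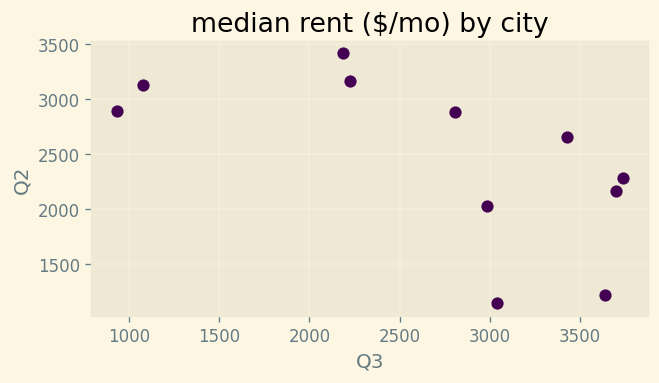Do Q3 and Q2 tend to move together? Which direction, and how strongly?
negative, moderate

Points are negatively correlated; moderate (|r| ≈ 0.6).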